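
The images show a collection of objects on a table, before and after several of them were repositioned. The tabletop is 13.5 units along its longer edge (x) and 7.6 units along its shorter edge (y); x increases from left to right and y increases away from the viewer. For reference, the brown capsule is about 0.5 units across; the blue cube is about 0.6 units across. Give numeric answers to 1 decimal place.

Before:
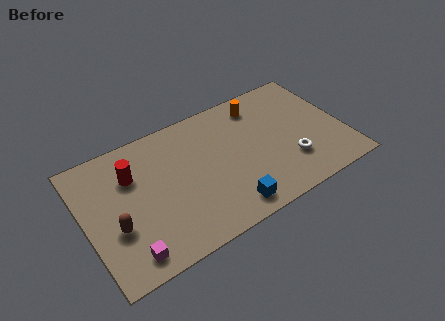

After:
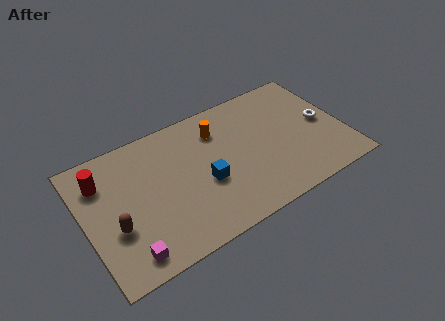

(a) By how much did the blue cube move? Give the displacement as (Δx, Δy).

(-0.9, 2.0)

The blue cube was at about (7.0, 1.1) and moved to about (6.1, 3.1).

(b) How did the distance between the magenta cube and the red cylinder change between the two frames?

+0.4

The distance was about 4.3 in the first image and 4.7 in the second, so they moved 0.4 units further apart.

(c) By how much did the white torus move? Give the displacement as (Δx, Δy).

(2.0, 1.6)

The white torus started near (10.5, 2.2) and ended near (12.5, 3.8).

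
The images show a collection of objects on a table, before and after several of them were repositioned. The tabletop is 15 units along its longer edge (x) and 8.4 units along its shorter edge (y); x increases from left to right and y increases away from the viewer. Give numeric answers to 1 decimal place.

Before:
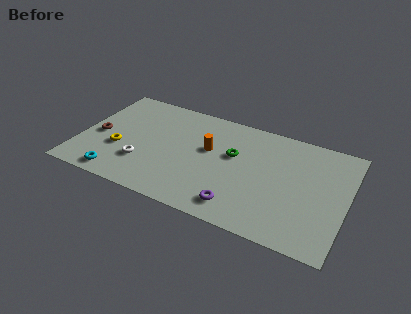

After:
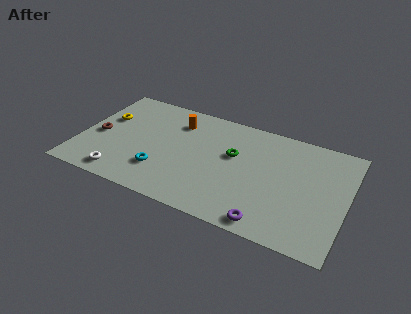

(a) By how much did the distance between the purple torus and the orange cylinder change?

+3.9

The distance was about 4.2 in the first image and 8.1 in the second, so they moved 3.9 units further apart.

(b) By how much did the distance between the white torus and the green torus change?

+1.6

Before: roughly 5.5 units apart; after: 7.1. That's 1.6 units further apart.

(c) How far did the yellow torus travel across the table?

2.5

The yellow torus was near (2.3, 3.1) before and (1.2, 5.3) after, so it travelled √(1.1² + 2.2²) ≈ 2.5 units.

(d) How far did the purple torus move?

1.8

From (9.3, 1.4) to (11.0, 0.9), the purple torus covered √(1.7² + 0.5²) ≈ 1.8 units.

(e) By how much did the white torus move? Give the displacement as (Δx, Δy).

(-1.0, -1.4)

The white torus was at about (3.7, 2.5) and moved to about (2.7, 1.1).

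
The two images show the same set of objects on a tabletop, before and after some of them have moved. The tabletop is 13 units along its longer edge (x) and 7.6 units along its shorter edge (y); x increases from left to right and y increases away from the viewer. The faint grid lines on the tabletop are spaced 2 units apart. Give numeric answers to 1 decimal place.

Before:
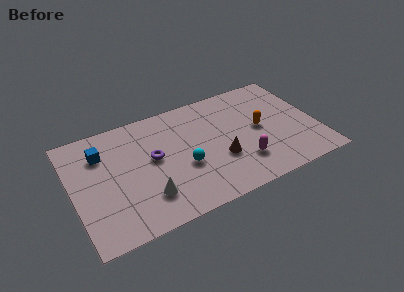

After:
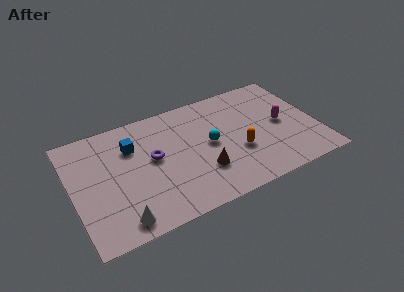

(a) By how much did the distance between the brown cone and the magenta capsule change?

+3.4

Before: roughly 1.3 units apart; after: 4.7. That's 3.4 units further apart.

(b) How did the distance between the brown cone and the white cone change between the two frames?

+0.6

They were about 4.1 units apart before and 4.7 after — 0.6 units further apart.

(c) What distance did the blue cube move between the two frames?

1.6

From (1.7, 5.6) to (3.3, 5.4), the blue cube covered √(1.6² + 0.2²) ≈ 1.6 units.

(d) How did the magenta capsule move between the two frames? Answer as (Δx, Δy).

(2.4, 1.8)

The magenta capsule was at about (8.8, 2.0) and moved to about (11.2, 3.8).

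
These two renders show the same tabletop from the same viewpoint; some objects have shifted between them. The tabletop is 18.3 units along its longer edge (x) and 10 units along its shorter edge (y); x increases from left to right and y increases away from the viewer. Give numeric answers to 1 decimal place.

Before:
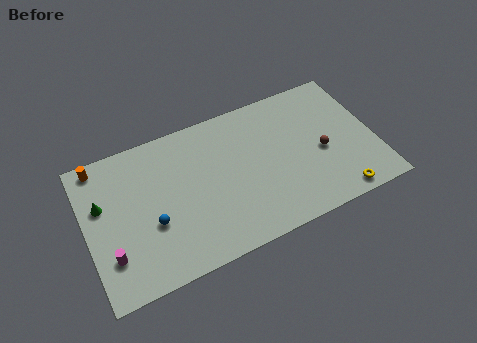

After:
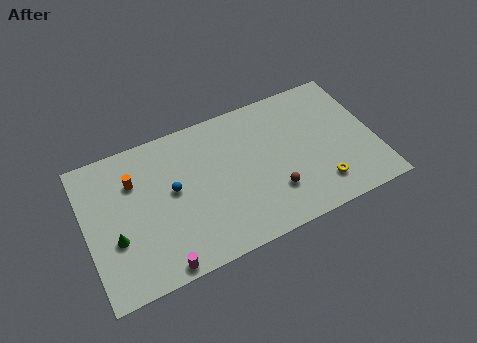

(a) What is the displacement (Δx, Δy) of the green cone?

(0.6, -2.6)

The green cone started near (1.1, 6.3) and ended near (1.7, 3.7).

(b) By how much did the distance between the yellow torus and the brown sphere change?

-0.5

They were about 3.5 units apart before and 3.0 after — 0.5 units closer together.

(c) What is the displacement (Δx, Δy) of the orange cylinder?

(2.0, -1.9)

The orange cylinder started near (1.2, 9.0) and ended near (3.2, 7.1).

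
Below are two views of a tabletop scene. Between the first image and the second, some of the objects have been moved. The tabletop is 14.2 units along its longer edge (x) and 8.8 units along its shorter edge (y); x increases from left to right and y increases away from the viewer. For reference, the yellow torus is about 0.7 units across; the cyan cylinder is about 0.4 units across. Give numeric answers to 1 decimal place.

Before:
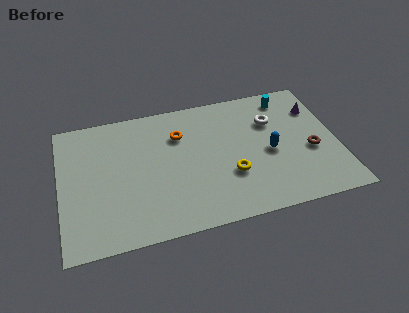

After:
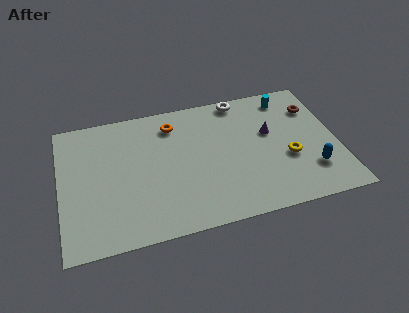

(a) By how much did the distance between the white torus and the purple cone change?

+0.7

Before: roughly 2.3 units apart; after: 3.0. That's 0.7 units further apart.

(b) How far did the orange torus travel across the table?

0.9

The orange torus was near (6.2, 6.3) before and (5.9, 7.1) after, so it travelled √(0.3² + 0.8²) ≈ 0.9 units.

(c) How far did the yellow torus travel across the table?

3.0

From (8.6, 3.0) to (11.6, 3.4), the yellow torus covered √(3.0² + 0.4²) ≈ 3.0 units.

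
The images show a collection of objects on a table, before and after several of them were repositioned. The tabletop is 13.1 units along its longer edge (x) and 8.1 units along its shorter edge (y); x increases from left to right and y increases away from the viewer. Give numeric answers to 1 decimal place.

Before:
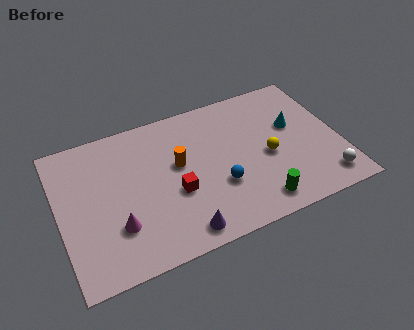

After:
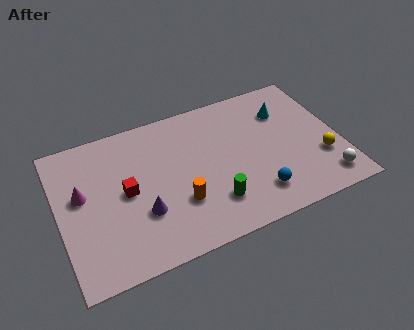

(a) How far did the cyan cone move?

1.0

The cyan cone moved from about (11.1, 4.9) to (10.8, 5.9), a distance of √(0.3² + 1.0²) ≈ 1.0.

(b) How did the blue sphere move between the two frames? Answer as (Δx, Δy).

(1.6, -1.1)

The blue sphere was at about (7.3, 2.8) and moved to about (8.9, 1.7).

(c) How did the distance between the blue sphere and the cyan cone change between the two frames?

+0.3

Before: roughly 4.3 units apart; after: 4.6. That's 0.3 units further apart.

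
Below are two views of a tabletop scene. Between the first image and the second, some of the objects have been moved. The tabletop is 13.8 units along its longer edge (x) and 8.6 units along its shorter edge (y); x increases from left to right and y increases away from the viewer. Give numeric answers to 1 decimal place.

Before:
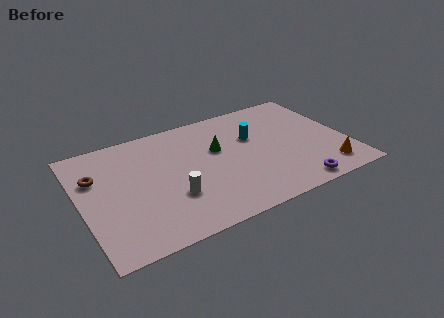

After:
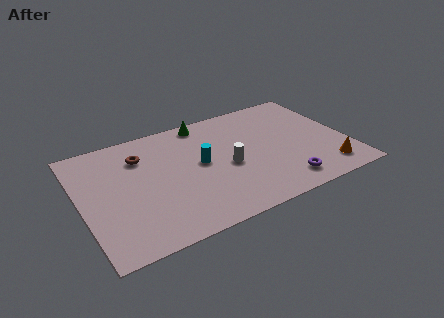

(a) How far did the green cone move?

2.4

The green cone was near (7.2, 5.3) before and (6.8, 7.7) after, so it travelled √(0.4² + 2.4²) ≈ 2.4 units.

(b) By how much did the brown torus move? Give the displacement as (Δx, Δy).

(2.4, 0.6)

From the two frames, the brown torus sits at roughly (0.9, 5.8) before and (3.3, 6.4) after.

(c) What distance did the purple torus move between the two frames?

0.7

The purple torus was near (10.6, 0.9) before and (10.1, 1.4) after, so it travelled √(0.5² + 0.5²) ≈ 0.7 units.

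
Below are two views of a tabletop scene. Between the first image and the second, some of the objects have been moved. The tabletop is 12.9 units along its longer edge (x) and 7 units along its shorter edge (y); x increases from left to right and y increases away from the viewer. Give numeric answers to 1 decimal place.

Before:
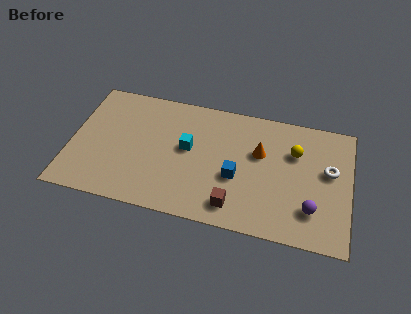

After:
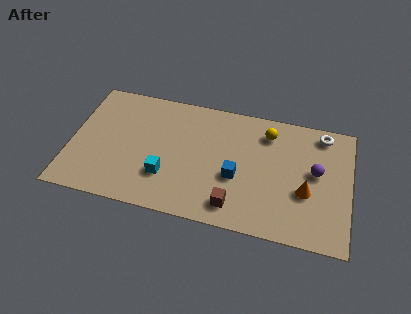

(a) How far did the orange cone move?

2.8

The orange cone was near (8.7, 4.4) before and (10.9, 2.7) after, so it travelled √(2.2² + 1.7²) ≈ 2.8 units.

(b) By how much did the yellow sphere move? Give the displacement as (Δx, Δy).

(-1.3, 0.8)

The yellow sphere started near (10.3, 4.8) and ended near (9.0, 5.6).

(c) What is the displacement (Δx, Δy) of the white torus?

(-0.4, 2.0)

From the two frames, the white torus sits at roughly (11.9, 4.1) before and (11.5, 6.1) after.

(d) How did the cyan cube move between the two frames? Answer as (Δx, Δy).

(-0.9, -1.8)

From the two frames, the cyan cube sits at roughly (5.4, 3.9) before and (4.5, 2.1) after.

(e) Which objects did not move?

the brown cube and the blue cube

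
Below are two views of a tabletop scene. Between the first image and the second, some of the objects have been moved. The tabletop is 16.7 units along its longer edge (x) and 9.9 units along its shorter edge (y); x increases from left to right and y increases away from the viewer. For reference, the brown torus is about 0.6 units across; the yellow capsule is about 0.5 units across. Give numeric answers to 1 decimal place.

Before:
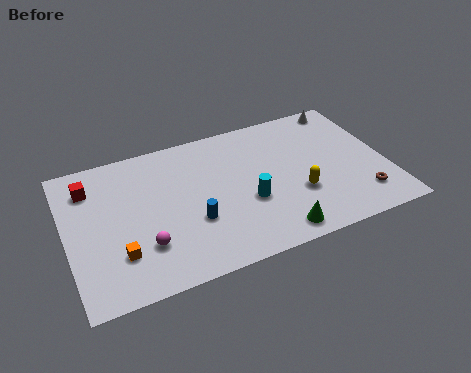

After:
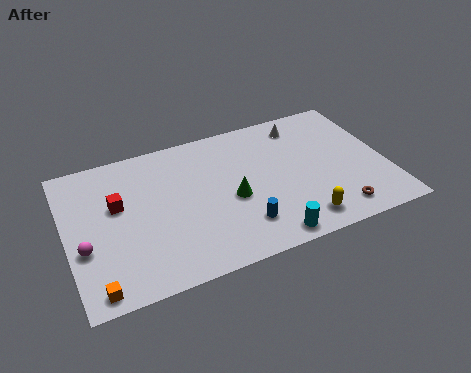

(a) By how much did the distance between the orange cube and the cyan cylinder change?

+1.9

They were about 6.9 units apart before and 8.8 after — 1.9 units further apart.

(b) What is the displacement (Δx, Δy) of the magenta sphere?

(-3.0, 0.9)

The magenta sphere started near (3.8, 2.8) and ended near (0.8, 3.7).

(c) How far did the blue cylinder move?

2.7

The blue cylinder was near (6.4, 3.5) before and (8.8, 2.3) after, so it travelled √(2.4² + 1.2²) ≈ 2.7 units.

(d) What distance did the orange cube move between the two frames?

2.1

From (2.5, 2.7) to (1.2, 1.0), the orange cube covered √(1.3² + 1.7²) ≈ 2.1 units.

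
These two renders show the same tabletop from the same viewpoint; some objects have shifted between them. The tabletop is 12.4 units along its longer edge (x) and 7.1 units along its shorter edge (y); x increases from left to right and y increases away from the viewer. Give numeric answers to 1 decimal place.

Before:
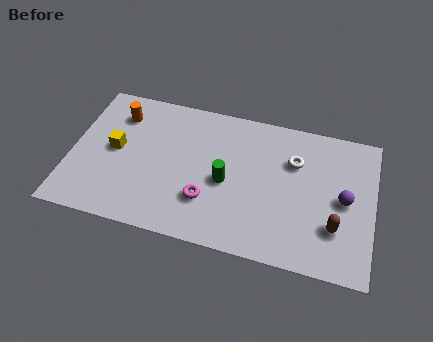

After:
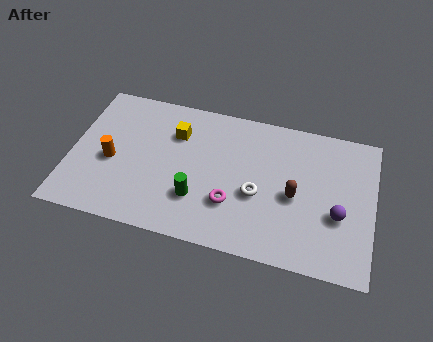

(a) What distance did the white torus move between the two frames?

2.4

The white torus was near (9.1, 4.9) before and (7.7, 2.9) after, so it travelled √(1.4² + 2.0²) ≈ 2.4 units.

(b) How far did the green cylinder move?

1.6

The green cylinder moved from about (6.4, 3.2) to (5.3, 2.1), a distance of √(1.1² + 1.1²) ≈ 1.6.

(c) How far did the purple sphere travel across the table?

0.8

The purple sphere was near (11.2, 3.5) before and (11.0, 2.7) after, so it travelled √(0.2² + 0.8²) ≈ 0.8 units.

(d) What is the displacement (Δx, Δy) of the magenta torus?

(1.0, 0.1)

From the two frames, the magenta torus sits at roughly (5.7, 2.1) before and (6.7, 2.2) after.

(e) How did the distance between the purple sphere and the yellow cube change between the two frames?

-2.2

They were about 9.4 units apart before and 7.2 after — 2.2 units closer together.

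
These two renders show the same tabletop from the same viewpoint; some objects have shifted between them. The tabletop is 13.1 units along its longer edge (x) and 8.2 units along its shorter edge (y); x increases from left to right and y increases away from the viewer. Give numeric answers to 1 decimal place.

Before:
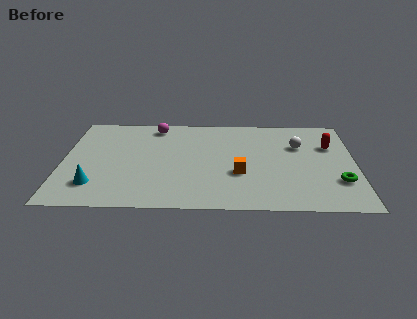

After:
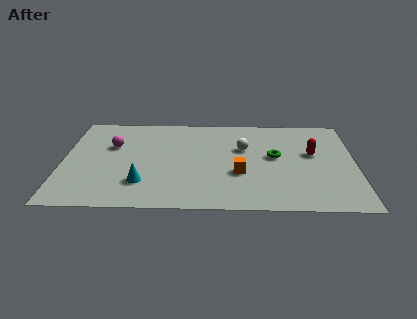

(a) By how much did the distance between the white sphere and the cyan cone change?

-4.3

The distance was about 9.8 in the first image and 5.5 in the second, so they moved 4.3 units closer together.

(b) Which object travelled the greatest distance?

the green torus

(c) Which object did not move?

the orange cube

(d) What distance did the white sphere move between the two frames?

2.5

The white sphere was near (10.6, 5.5) before and (8.1, 5.2) after, so it travelled √(2.5² + 0.3²) ≈ 2.5 units.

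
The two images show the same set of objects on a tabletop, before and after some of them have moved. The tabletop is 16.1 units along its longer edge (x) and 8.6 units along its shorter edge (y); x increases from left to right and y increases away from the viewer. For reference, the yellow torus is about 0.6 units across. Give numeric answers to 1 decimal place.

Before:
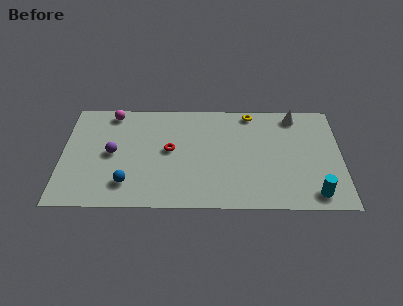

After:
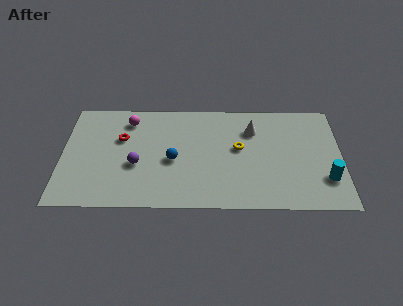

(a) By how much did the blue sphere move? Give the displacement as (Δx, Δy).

(2.6, 1.9)

The blue sphere started near (3.8, 1.9) and ended near (6.4, 3.8).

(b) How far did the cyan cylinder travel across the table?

1.4

The cyan cylinder moved from about (14.5, 1.2) to (15.2, 2.4), a distance of √(0.7² + 1.2²) ≈ 1.4.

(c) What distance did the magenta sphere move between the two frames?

1.2

The magenta sphere was near (2.8, 7.6) before and (3.8, 7.0) after, so it travelled √(1.0² + 0.6²) ≈ 1.2 units.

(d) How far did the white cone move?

2.8

The white cone moved from about (13.5, 7.5) to (11.0, 6.3), a distance of √(2.5² + 1.2²) ≈ 2.8.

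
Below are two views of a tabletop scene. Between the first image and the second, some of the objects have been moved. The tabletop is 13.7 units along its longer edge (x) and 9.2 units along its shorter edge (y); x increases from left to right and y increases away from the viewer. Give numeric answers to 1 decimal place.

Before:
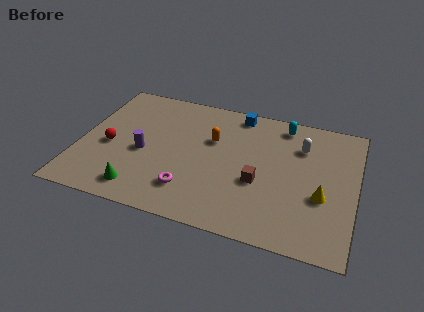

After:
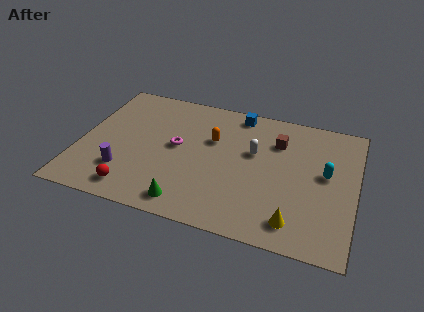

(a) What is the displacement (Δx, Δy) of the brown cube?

(0.7, 3.1)

The brown cube was at about (9.0, 3.6) and moved to about (9.7, 6.7).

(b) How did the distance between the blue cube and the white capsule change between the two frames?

-0.8

Before: roughly 3.6 units apart; after: 2.8. That's 0.8 units closer together.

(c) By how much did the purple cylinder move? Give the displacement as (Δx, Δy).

(-0.8, -1.6)

The purple cylinder was at about (3.2, 4.0) and moved to about (2.4, 2.4).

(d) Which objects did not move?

the orange capsule and the blue cube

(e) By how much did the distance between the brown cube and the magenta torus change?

+1.6

Before: roughly 3.6 units apart; after: 5.2. That's 1.6 units further apart.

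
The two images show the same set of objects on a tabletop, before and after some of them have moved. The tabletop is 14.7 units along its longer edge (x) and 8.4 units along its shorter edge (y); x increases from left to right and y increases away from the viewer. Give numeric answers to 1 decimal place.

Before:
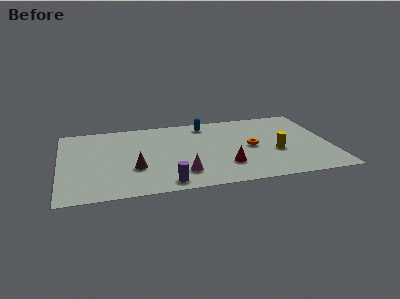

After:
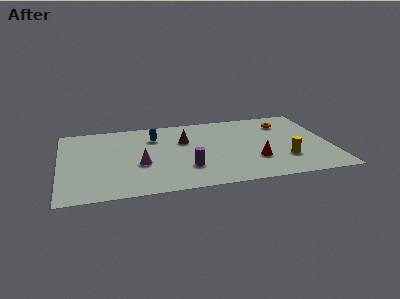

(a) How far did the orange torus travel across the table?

3.1

The orange torus was near (10.4, 4.1) before and (12.4, 6.5) after, so it travelled √(2.0² + 2.4²) ≈ 3.1 units.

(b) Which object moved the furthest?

the brown cone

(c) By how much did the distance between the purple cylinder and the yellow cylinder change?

-1.2

They were about 6.5 units apart before and 5.3 after — 1.2 units closer together.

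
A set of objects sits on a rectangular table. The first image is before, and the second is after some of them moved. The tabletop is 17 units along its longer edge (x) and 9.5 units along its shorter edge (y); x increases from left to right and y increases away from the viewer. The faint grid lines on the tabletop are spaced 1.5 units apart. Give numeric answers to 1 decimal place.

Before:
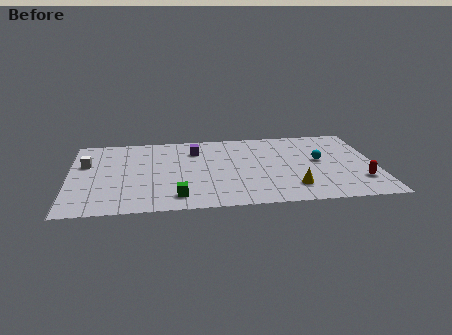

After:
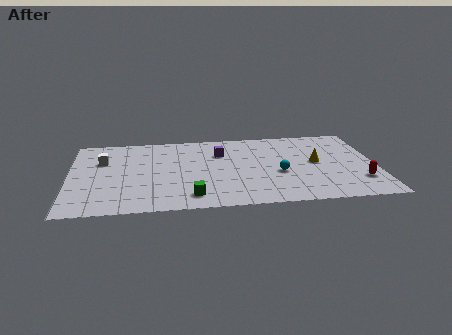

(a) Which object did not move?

the red capsule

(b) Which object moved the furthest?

the yellow cone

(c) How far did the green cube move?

0.8

From (5.9, 1.6) to (6.7, 1.6), the green cube covered √(0.8² + 0.0²) ≈ 0.8 units.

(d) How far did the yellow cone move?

3.2

From (12.3, 2.1) to (13.7, 5.0), the yellow cone covered √(1.4² + 2.9²) ≈ 3.2 units.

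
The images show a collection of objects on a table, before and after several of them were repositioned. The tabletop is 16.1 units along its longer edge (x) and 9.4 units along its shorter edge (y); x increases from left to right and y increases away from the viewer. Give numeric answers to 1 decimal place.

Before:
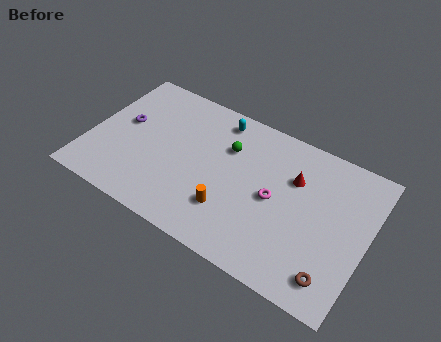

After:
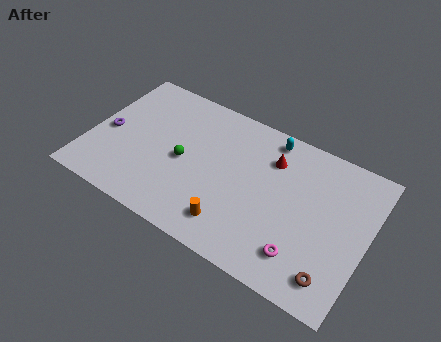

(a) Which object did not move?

the brown torus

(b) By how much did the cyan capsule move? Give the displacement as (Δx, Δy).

(3.0, 0.2)

From the two frames, the cyan capsule sits at roughly (7.0, 8.1) before and (10.0, 8.3) after.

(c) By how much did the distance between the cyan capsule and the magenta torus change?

+1.7

Before: roughly 5.2 units apart; after: 6.9. That's 1.7 units further apart.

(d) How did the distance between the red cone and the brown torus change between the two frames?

+1.3

They were about 5.6 units apart before and 6.9 after — 1.3 units further apart.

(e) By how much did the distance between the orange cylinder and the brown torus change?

-0.4

The distance was about 6.2 in the first image and 5.8 in the second, so they moved 0.4 units closer together.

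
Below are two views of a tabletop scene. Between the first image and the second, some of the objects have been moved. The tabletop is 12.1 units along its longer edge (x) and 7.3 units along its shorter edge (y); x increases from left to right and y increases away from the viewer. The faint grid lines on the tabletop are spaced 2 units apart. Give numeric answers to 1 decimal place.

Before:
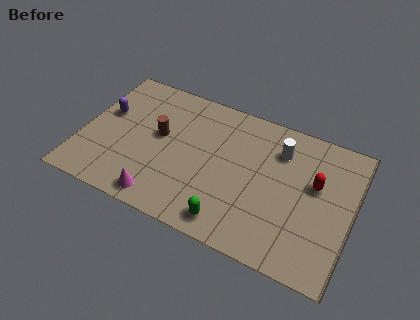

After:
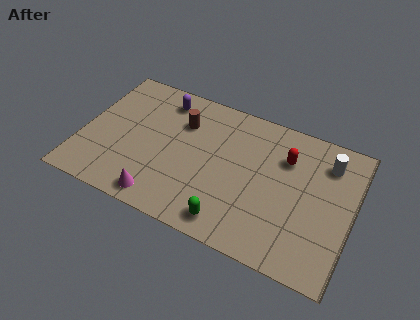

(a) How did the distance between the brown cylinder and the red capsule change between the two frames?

-2.3

They were about 7.0 units apart before and 4.7 after — 2.3 units closer together.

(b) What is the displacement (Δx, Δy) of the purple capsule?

(2.4, 1.7)

The purple capsule started near (0.9, 4.4) and ended near (3.3, 6.1).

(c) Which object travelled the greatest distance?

the purple capsule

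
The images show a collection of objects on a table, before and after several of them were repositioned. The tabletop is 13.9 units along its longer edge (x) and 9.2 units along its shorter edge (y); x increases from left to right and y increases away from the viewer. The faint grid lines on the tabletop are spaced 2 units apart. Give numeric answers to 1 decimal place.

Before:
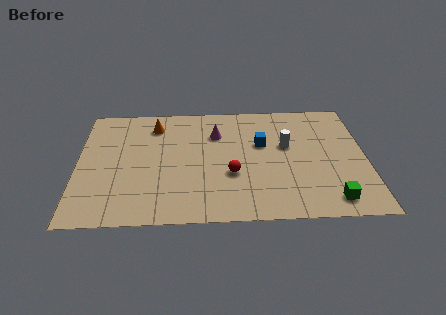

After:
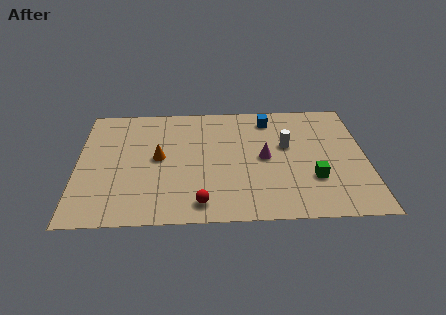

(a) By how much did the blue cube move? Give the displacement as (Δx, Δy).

(0.4, 2.0)

The blue cube started near (8.9, 5.7) and ended near (9.3, 7.7).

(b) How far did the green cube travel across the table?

1.8

From (12.1, 1.3) to (11.3, 2.9), the green cube covered √(0.8² + 1.6²) ≈ 1.8 units.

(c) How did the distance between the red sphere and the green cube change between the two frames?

+0.5

Before: roughly 5.1 units apart; after: 5.6. That's 0.5 units further apart.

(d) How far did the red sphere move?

2.6

From (7.4, 3.4) to (5.9, 1.3), the red sphere covered √(1.5² + 2.1²) ≈ 2.6 units.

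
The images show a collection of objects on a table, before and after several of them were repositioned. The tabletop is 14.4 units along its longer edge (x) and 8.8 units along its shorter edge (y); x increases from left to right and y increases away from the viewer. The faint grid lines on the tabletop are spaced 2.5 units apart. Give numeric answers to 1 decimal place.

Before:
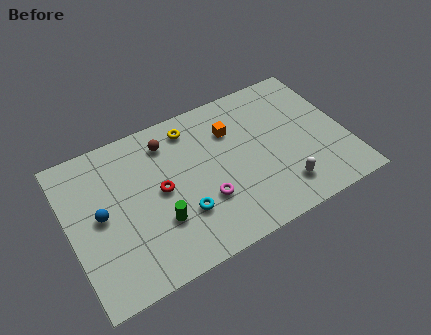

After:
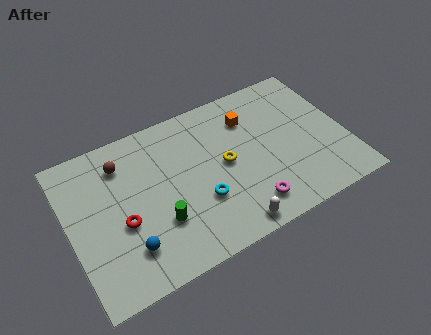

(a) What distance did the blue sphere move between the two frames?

2.6

From (1.6, 4.5) to (2.7, 2.1), the blue sphere covered √(1.1² + 2.4²) ≈ 2.6 units.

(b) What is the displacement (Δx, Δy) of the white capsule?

(-2.9, -0.9)

The white capsule started near (10.7, 1.8) and ended near (7.8, 0.9).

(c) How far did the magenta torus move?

2.5

The magenta torus moved from about (6.8, 2.9) to (8.9, 1.6), a distance of √(2.1² + 1.3²) ≈ 2.5.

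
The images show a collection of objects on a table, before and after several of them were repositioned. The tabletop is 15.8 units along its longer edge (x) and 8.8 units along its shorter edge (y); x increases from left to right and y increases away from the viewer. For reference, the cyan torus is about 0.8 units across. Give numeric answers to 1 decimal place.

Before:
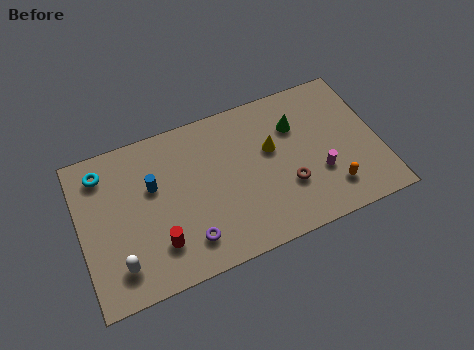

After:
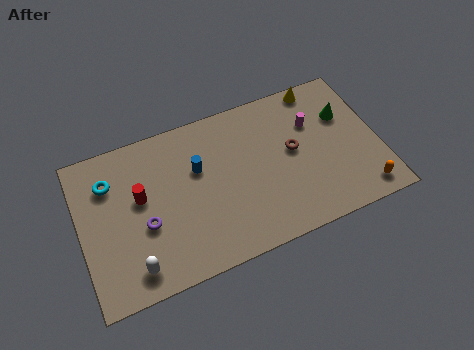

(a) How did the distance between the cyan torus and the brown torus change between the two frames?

-0.6

They were about 10.3 units apart before and 9.7 after — 0.6 units closer together.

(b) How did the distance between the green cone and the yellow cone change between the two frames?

+0.7

They were about 1.7 units apart before and 2.4 after — 0.7 units further apart.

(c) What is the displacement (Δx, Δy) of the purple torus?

(-2.1, 1.7)

From the two frames, the purple torus sits at roughly (5.4, 1.8) before and (3.3, 3.5) after.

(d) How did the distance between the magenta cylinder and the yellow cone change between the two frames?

-1.2

They were about 3.3 units apart before and 2.1 after — 1.2 units closer together.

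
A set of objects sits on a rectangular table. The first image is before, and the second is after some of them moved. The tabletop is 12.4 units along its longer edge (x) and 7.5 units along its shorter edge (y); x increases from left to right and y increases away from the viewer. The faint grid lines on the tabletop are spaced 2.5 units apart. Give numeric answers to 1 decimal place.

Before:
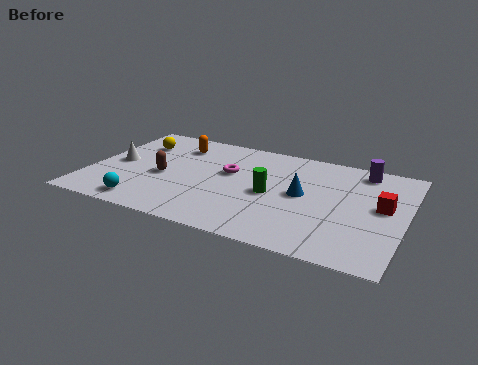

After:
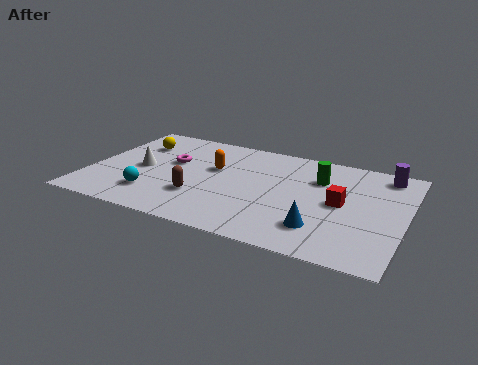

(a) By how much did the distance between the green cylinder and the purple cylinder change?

-1.7

They were about 4.5 units apart before and 2.8 after — 1.7 units closer together.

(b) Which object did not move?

the yellow sphere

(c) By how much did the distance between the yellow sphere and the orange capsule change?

+1.8

The distance was about 1.6 in the first image and 3.4 in the second, so they moved 1.8 units further apart.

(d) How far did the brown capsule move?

1.9

The brown capsule was near (2.9, 3.3) before and (4.5, 2.3) after, so it travelled √(1.6² + 1.0²) ≈ 1.9 units.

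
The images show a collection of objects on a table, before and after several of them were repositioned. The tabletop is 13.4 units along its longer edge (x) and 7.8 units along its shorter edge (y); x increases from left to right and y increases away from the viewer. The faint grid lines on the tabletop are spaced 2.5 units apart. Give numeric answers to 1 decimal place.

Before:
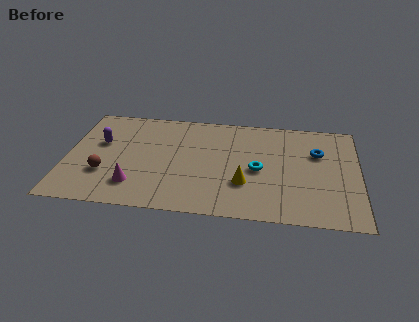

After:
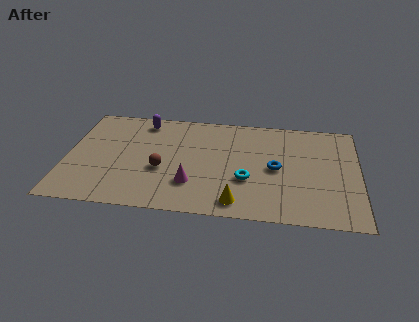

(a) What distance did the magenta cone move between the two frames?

2.6

The magenta cone moved from about (3.2, 1.8) to (5.8, 2.2), a distance of √(2.6² + 0.4²) ≈ 2.6.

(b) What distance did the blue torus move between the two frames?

2.4

The blue torus was near (11.5, 5.2) before and (9.6, 3.8) after, so it travelled √(1.9² + 1.4²) ≈ 2.4 units.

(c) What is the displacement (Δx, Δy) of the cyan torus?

(-0.5, -0.8)

The cyan torus started near (8.8, 3.6) and ended near (8.3, 2.8).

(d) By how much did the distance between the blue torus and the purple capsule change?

-3.2

Before: roughly 10.0 units apart; after: 6.8. That's 3.2 units closer together.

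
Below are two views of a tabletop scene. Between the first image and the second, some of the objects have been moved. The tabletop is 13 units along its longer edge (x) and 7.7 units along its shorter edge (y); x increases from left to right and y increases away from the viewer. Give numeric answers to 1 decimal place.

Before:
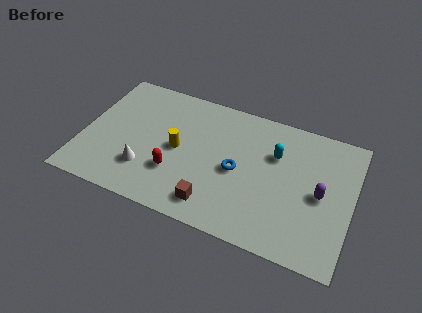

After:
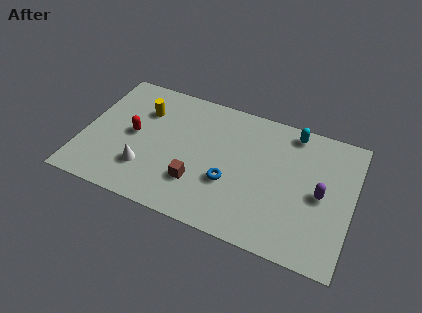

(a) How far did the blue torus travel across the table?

0.9

From (7.5, 3.6) to (7.2, 2.8), the blue torus covered √(0.3² + 0.8²) ≈ 0.9 units.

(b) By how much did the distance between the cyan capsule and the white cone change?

+1.4

They were about 6.8 units apart before and 8.2 after — 1.4 units further apart.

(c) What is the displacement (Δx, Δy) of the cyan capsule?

(0.7, 1.6)

From the two frames, the cyan capsule sits at roughly (9.2, 5.2) before and (9.9, 6.8) after.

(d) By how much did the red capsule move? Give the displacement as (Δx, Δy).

(-2.2, 1.5)

From the two frames, the red capsule sits at roughly (4.6, 2.4) before and (2.4, 3.9) after.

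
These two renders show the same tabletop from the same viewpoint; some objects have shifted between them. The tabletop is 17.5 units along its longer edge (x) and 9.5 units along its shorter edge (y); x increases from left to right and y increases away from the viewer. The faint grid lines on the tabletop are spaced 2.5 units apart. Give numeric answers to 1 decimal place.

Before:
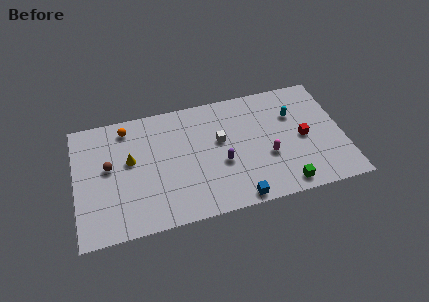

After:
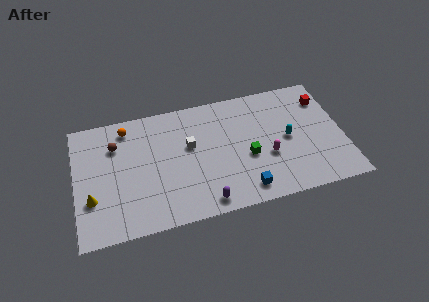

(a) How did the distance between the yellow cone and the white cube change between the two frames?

+1.1

They were about 5.9 units apart before and 7.0 after — 1.1 units further apart.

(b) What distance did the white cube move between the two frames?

2.0

From (9.5, 5.6) to (7.5, 5.7), the white cube covered √(2.0² + 0.1²) ≈ 2.0 units.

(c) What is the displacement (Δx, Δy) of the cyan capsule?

(-0.5, -1.8)

From the two frames, the cyan capsule sits at roughly (14.4, 6.5) before and (13.9, 4.7) after.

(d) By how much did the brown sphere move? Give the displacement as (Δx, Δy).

(0.5, 1.6)

The brown sphere started near (2.2, 5.3) and ended near (2.7, 6.9).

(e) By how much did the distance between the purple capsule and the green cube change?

-0.6

They were about 4.7 units apart before and 4.1 after — 0.6 units closer together.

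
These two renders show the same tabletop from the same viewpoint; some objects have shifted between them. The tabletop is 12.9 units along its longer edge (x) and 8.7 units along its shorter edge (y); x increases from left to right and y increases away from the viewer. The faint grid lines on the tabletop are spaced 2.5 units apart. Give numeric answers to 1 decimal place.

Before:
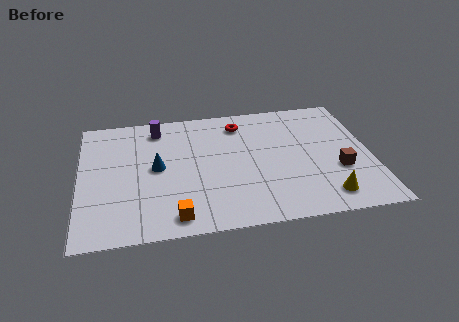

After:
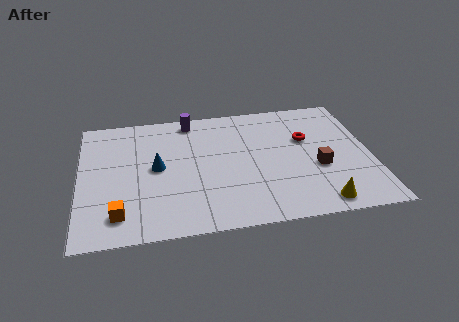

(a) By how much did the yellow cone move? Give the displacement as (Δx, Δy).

(-0.3, -0.4)

The yellow cone started near (10.7, 1.4) and ended near (10.4, 1.0).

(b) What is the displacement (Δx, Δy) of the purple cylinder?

(1.5, 0.4)

From the two frames, the purple cylinder sits at roughly (3.5, 7.3) before and (5.0, 7.7) after.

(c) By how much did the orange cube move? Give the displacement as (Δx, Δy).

(-2.4, 0.5)

The orange cube was at about (4.1, 1.1) and moved to about (1.7, 1.6).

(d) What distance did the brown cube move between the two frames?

0.9

The brown cube was near (11.4, 3.1) before and (10.5, 3.4) after, so it travelled √(0.9² + 0.3²) ≈ 0.9 units.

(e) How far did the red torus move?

3.3

The red torus was near (7.2, 7.1) before and (10.1, 5.5) after, so it travelled √(2.9² + 1.6²) ≈ 3.3 units.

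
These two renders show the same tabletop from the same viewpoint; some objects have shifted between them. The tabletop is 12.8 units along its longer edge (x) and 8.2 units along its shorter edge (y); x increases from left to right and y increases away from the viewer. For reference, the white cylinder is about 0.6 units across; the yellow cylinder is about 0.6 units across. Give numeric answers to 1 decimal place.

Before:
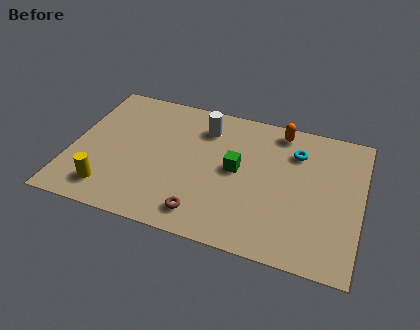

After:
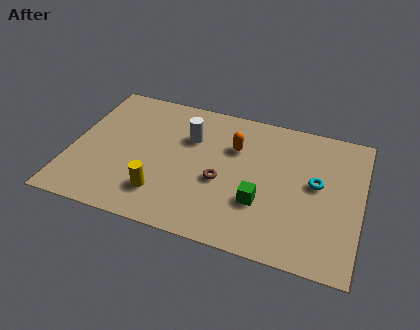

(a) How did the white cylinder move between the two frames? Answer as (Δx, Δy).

(-0.6, -0.8)

The white cylinder was at about (5.7, 6.4) and moved to about (5.1, 5.6).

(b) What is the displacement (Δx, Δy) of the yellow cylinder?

(2.3, 0.4)

From the two frames, the yellow cylinder sits at roughly (1.9, 1.5) before and (4.2, 1.9) after.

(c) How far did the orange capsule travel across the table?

2.5

The orange capsule moved from about (9.0, 7.2) to (7.1, 5.6), a distance of √(1.9² + 1.6²) ≈ 2.5.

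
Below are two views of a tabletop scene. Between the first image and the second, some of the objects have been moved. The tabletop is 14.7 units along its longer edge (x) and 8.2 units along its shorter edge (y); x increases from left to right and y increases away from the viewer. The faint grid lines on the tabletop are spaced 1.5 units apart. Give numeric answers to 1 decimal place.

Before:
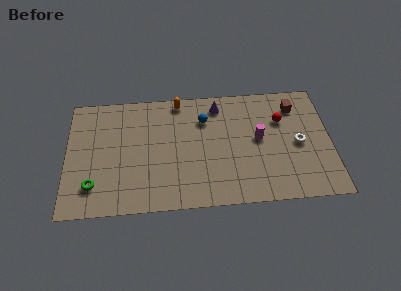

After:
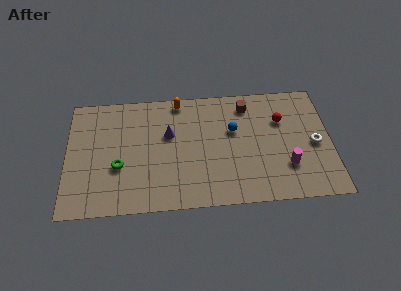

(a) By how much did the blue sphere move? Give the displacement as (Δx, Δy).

(1.6, -0.9)

The blue sphere was at about (7.7, 6.0) and moved to about (9.3, 5.1).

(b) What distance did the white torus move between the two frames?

0.9

The white torus was near (12.9, 3.9) before and (13.8, 3.8) after, so it travelled √(0.9² + 0.1²) ≈ 0.9 units.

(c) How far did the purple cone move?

3.3

The purple cone was near (8.5, 6.9) before and (5.7, 5.1) after, so it travelled √(2.8² + 1.8²) ≈ 3.3 units.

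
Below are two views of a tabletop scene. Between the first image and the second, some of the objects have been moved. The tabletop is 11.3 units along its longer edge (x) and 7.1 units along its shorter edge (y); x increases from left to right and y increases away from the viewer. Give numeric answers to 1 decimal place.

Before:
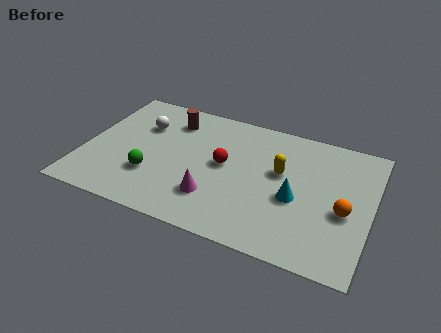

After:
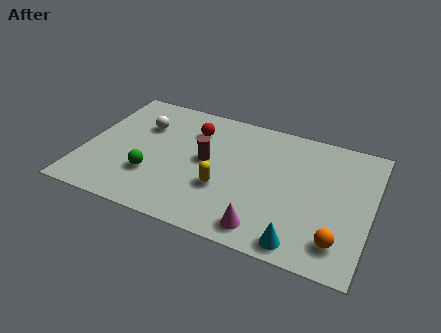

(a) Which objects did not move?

the green sphere and the white sphere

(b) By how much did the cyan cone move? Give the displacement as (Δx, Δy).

(0.4, -2.2)

The cyan cone started near (8.4, 3.0) and ended near (8.8, 0.8).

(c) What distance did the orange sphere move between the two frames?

1.6

From (10.3, 3.0) to (10.2, 1.4), the orange sphere covered √(0.1² + 1.6²) ≈ 1.6 units.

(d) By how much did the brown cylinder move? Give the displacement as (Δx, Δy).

(1.6, -1.8)

From the two frames, the brown cylinder sits at roughly (3.2, 5.6) before and (4.8, 3.8) after.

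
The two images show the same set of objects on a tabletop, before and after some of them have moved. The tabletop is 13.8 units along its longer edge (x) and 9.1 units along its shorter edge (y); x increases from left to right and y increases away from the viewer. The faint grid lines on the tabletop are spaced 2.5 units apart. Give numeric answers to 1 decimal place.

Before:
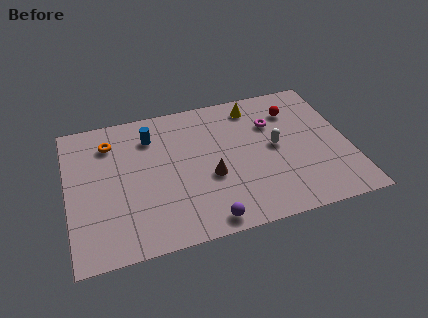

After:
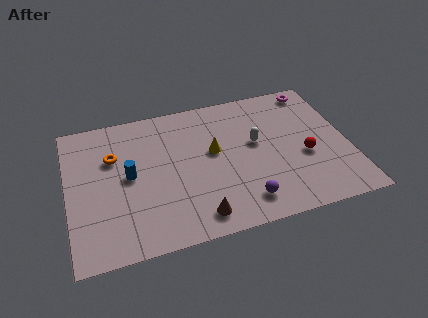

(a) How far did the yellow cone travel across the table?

3.3

The yellow cone was near (9.4, 7.7) before and (7.2, 5.2) after, so it travelled √(2.2² + 2.5²) ≈ 3.3 units.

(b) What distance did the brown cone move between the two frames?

2.4

From (6.9, 3.6) to (6.1, 1.3), the brown cone covered √(0.8² + 2.3²) ≈ 2.4 units.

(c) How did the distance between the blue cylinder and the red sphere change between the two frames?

+1.6

Before: roughly 7.1 units apart; after: 8.7. That's 1.6 units further apart.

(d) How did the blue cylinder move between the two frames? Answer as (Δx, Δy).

(-1.2, -2.3)

The blue cylinder started near (4.2, 7.0) and ended near (3.0, 4.7).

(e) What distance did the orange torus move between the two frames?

1.0

The orange torus moved from about (2.2, 7.1) to (2.3, 6.1), a distance of √(0.1² + 1.0²) ≈ 1.0.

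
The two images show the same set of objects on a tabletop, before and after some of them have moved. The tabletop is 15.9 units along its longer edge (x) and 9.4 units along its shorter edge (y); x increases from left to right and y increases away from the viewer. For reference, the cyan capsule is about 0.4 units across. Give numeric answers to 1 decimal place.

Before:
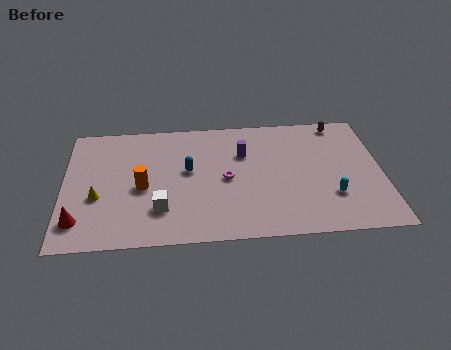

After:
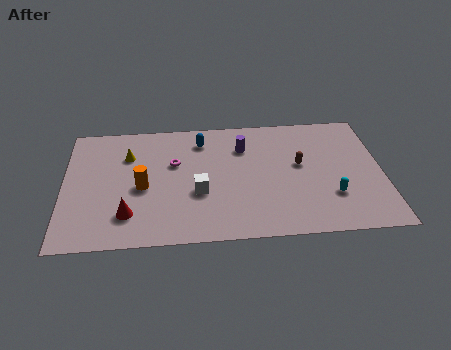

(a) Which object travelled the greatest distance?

the brown capsule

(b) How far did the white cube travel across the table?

2.2

The white cube was near (4.8, 2.5) before and (6.7, 3.6) after, so it travelled √(1.9² + 1.1²) ≈ 2.2 units.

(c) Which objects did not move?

the cyan capsule and the orange cylinder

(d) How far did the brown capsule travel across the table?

3.7

From (13.9, 8.4) to (11.8, 5.3), the brown capsule covered √(2.1² + 3.1²) ≈ 3.7 units.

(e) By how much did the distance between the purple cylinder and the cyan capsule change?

+0.3

The distance was about 5.6 in the first image and 5.9 in the second, so they moved 0.3 units further apart.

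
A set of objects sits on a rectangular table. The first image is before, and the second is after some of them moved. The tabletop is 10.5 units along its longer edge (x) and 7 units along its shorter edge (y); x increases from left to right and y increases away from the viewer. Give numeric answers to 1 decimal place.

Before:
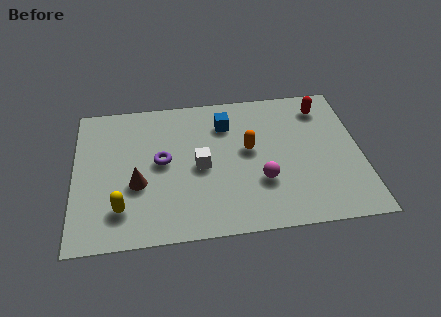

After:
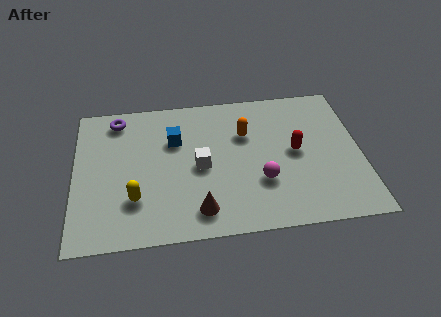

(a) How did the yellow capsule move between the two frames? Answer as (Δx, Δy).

(0.5, 0.4)

The yellow capsule was at about (1.7, 1.6) and moved to about (2.2, 2.0).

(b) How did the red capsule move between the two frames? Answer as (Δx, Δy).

(-1.1, -2.1)

From the two frames, the red capsule sits at roughly (9.2, 5.7) before and (8.1, 3.6) after.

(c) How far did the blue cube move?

2.0

From (5.6, 5.3) to (3.7, 4.7), the blue cube covered √(1.9² + 0.6²) ≈ 2.0 units.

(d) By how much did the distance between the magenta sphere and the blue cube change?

+0.7

The distance was about 3.2 in the first image and 3.9 in the second, so they moved 0.7 units further apart.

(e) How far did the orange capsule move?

0.8

The orange capsule was near (6.4, 3.9) before and (6.3, 4.7) after, so it travelled √(0.1² + 0.8²) ≈ 0.8 units.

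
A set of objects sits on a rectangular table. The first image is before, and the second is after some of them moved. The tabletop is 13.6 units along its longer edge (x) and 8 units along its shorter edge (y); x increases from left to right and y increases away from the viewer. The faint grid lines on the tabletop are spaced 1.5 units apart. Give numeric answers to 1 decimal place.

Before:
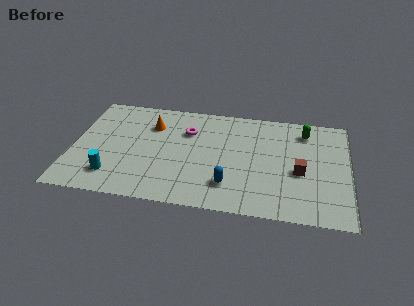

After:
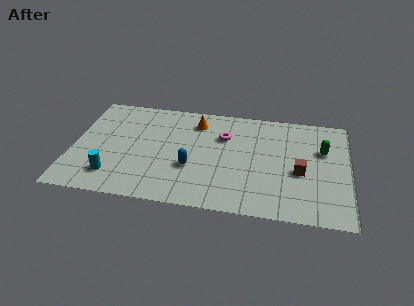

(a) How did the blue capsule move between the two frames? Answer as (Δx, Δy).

(-1.9, 1.0)

The blue capsule started near (7.8, 1.9) and ended near (5.9, 2.9).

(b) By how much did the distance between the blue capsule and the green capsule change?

+1.0

They were about 5.8 units apart before and 6.8 after — 1.0 units further apart.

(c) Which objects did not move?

the cyan cylinder and the brown cube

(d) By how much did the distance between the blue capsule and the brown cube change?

+1.6

The distance was about 3.7 in the first image and 5.3 in the second, so they moved 1.6 units further apart.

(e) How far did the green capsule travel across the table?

1.6

The green capsule moved from about (11.4, 6.5) to (12.3, 5.2), a distance of √(0.9² + 1.3²) ≈ 1.6.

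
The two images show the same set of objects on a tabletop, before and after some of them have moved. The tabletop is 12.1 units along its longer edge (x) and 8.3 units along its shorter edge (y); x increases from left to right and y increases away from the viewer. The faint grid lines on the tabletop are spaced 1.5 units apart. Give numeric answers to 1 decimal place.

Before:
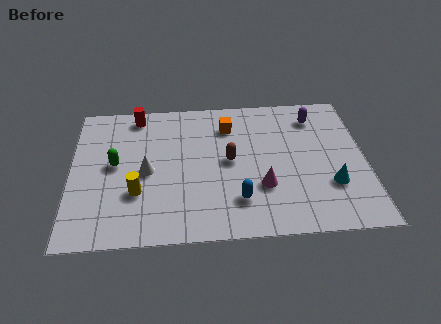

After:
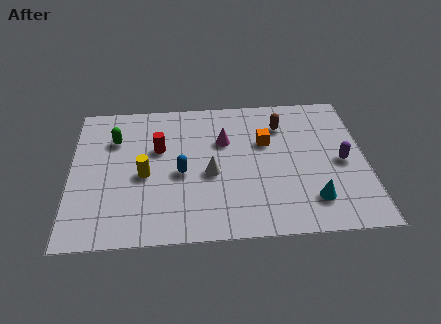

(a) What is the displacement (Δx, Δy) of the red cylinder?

(0.9, -2.1)

From the two frames, the red cylinder sits at roughly (2.7, 7.3) before and (3.6, 5.2) after.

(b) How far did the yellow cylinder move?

1.0

The yellow cylinder was near (2.7, 2.7) before and (3.0, 3.7) after, so it travelled √(0.3² + 1.0²) ≈ 1.0 units.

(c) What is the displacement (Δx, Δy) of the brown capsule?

(2.2, 2.0)

The brown capsule started near (6.5, 4.3) and ended near (8.7, 6.3).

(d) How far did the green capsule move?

1.5

The green capsule was near (1.8, 4.4) before and (1.8, 5.9) after, so it travelled √(0.0² + 1.5²) ≈ 1.5 units.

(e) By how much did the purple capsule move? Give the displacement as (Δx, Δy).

(1.0, -2.8)

From the two frames, the purple capsule sits at roughly (10.1, 6.7) before and (11.1, 3.9) after.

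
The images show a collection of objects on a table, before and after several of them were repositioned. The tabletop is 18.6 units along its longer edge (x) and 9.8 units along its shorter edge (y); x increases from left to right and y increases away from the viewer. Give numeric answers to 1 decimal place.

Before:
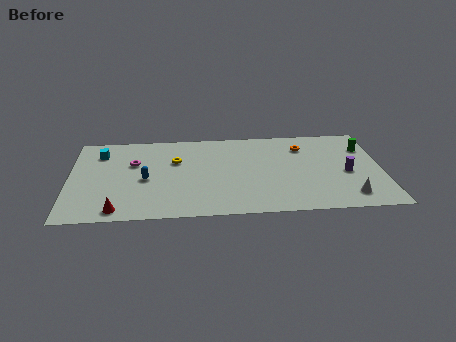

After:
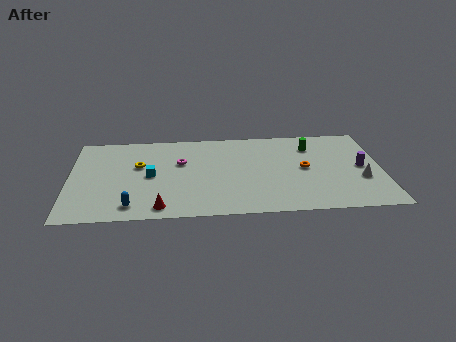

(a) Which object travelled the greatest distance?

the cyan cube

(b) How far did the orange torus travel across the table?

2.5

The orange torus moved from about (14.0, 7.5) to (14.0, 5.0), a distance of √(0.0² + 2.5²) ≈ 2.5.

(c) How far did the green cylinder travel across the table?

3.2

From (17.7, 7.1) to (14.5, 7.5), the green cylinder covered √(3.2² + 0.4²) ≈ 3.2 units.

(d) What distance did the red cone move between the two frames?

2.5

From (2.9, 1.1) to (5.4, 1.2), the red cone covered √(2.5² + 0.1²) ≈ 2.5 units.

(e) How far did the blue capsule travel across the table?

3.0

The blue capsule was near (4.5, 4.4) before and (3.7, 1.5) after, so it travelled √(0.8² + 2.9²) ≈ 3.0 units.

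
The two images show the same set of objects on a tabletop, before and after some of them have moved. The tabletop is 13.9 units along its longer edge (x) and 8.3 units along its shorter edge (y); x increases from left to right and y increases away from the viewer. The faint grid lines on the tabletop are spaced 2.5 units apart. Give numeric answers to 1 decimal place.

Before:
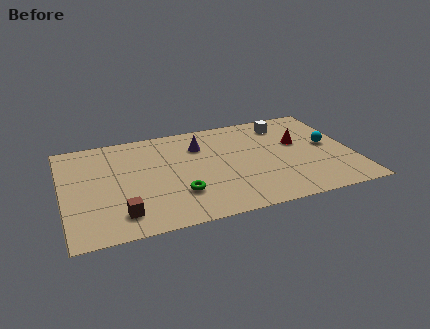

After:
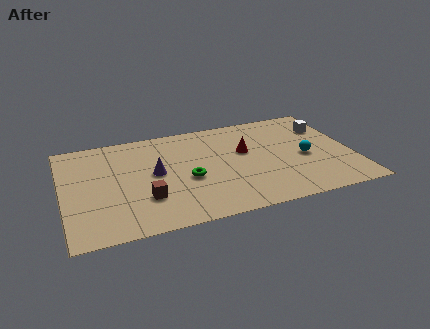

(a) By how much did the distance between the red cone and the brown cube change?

-3.8

They were about 9.4 units apart before and 5.6 after — 3.8 units closer together.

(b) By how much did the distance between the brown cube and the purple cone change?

-4.1

They were about 6.1 units apart before and 2.0 after — 4.1 units closer together.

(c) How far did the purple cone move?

2.9

The purple cone moved from about (6.7, 6.1) to (4.4, 4.4), a distance of √(2.3² + 1.7²) ≈ 2.9.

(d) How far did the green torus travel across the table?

1.2

From (5.4, 2.4) to (5.9, 3.5), the green torus covered √(0.5² + 1.1²) ≈ 1.2 units.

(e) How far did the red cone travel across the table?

2.6

The red cone moved from about (11.4, 5.0) to (8.8, 5.0), a distance of √(2.6² + 0.0²) ≈ 2.6.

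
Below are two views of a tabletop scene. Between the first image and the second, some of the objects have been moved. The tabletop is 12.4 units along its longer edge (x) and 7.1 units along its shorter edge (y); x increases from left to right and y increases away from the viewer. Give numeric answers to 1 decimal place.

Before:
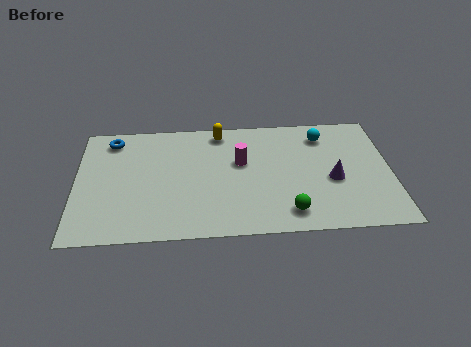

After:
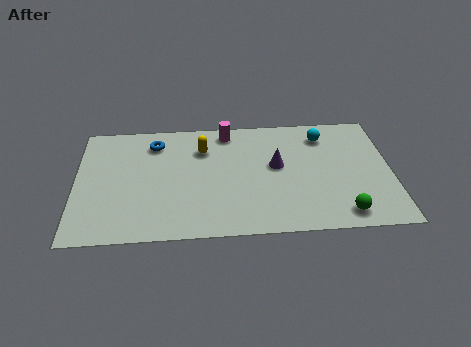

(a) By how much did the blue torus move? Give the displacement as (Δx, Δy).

(1.7, -0.3)

From the two frames, the blue torus sits at roughly (1.4, 6.0) before and (3.1, 5.7) after.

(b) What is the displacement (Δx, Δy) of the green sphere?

(2.1, -0.2)

The green sphere started near (8.3, 1.2) and ended near (10.4, 1.0).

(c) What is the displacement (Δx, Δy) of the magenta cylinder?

(-0.5, 1.9)

From the two frames, the magenta cylinder sits at roughly (6.5, 4.3) before and (6.0, 6.2) after.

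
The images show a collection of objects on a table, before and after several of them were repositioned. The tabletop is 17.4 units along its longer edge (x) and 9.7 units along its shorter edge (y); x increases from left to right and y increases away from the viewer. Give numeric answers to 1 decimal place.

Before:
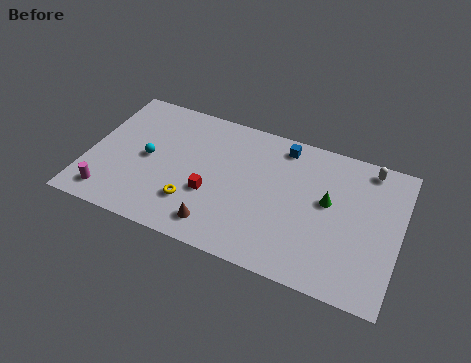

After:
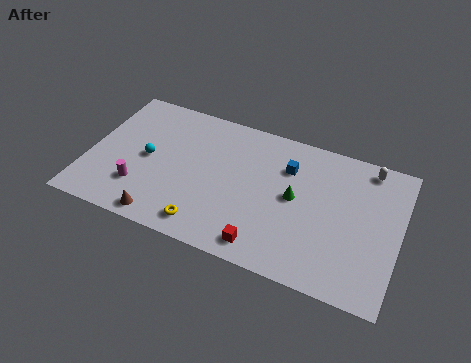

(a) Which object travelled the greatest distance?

the red cube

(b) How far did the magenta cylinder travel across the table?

1.9

From (1.5, 1.5) to (3.1, 2.6), the magenta cylinder covered √(1.6² + 1.1²) ≈ 1.9 units.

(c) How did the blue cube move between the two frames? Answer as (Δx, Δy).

(0.4, -1.4)

The blue cube was at about (10.6, 8.4) and moved to about (11.0, 7.0).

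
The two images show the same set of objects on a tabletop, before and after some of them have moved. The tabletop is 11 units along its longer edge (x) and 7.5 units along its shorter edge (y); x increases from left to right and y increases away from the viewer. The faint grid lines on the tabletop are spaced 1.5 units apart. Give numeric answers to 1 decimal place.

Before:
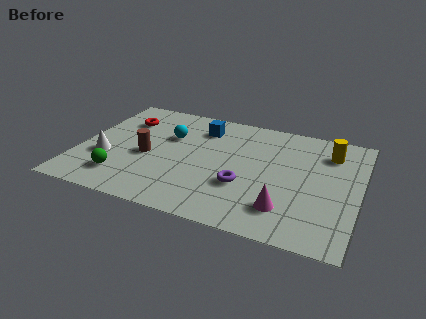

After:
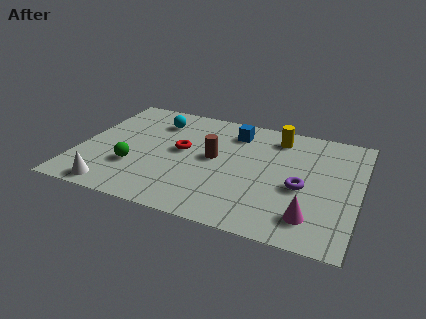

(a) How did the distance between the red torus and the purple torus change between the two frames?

-1.0

Before: roughly 5.9 units apart; after: 4.9. That's 1.0 units closer together.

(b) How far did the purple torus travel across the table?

2.3

The purple torus moved from about (6.6, 2.6) to (8.8, 3.2), a distance of √(2.2² + 0.6²) ≈ 2.3.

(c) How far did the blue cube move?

1.3

The blue cube was near (4.6, 5.9) before and (5.9, 6.0) after, so it travelled √(1.3² + 0.1²) ≈ 1.3 units.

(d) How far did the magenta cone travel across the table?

1.0

From (8.3, 1.7) to (9.3, 1.5), the magenta cone covered √(1.0² + 0.2²) ≈ 1.0 units.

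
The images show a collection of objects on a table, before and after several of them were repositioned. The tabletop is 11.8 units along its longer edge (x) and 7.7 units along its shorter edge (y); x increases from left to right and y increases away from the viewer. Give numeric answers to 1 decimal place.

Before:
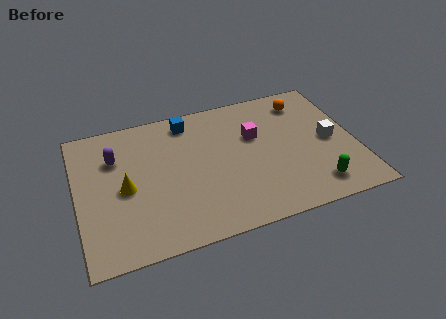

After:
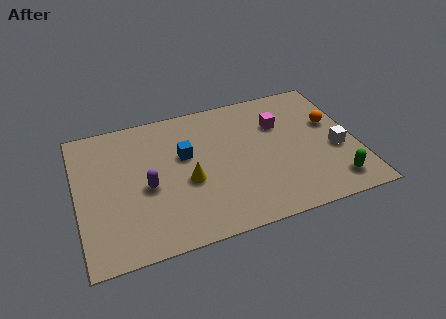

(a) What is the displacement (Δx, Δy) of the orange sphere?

(1.0, -1.6)

From the two frames, the orange sphere sits at roughly (9.9, 6.3) before and (10.9, 4.7) after.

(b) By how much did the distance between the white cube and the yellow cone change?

-2.4

The distance was about 8.7 in the first image and 6.3 in the second, so they moved 2.4 units closer together.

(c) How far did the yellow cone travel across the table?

2.6

The yellow cone was near (2.0, 3.6) before and (4.6, 3.2) after, so it travelled √(2.6² + 0.4²) ≈ 2.6 units.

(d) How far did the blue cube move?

1.9

The blue cube moved from about (4.9, 6.6) to (4.6, 4.7), a distance of √(0.3² + 1.9²) ≈ 1.9.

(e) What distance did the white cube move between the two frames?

0.6

The white cube was near (10.7, 3.7) before and (10.9, 3.1) after, so it travelled √(0.2² + 0.6²) ≈ 0.6 units.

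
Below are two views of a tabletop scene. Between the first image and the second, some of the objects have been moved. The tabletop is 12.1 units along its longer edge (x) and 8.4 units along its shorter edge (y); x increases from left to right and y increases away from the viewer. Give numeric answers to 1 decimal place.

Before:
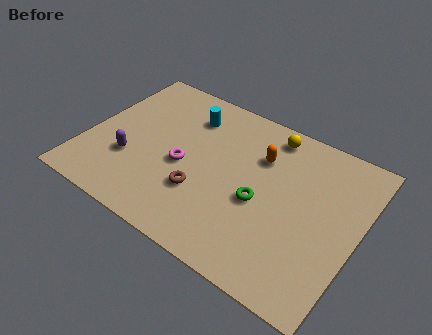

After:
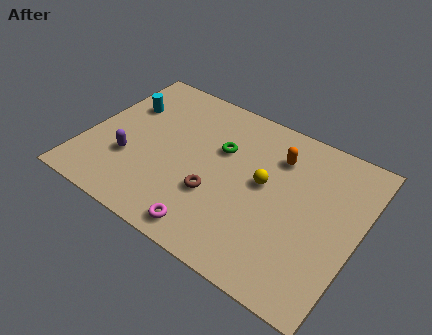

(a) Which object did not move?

the purple capsule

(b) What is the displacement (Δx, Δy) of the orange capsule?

(0.7, 0.4)

The orange capsule was at about (7.5, 5.9) and moved to about (8.2, 6.3).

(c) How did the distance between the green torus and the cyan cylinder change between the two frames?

-0.3

Before: roughly 4.8 units apart; after: 4.5. That's 0.3 units closer together.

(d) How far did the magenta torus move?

3.2

The magenta torus moved from about (4.4, 3.7) to (6.1, 1.0), a distance of √(1.7² + 2.7²) ≈ 3.2.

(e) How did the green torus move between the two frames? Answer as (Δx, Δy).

(-2.1, 1.8)

From the two frames, the green torus sits at roughly (7.9, 3.6) before and (5.8, 5.4) after.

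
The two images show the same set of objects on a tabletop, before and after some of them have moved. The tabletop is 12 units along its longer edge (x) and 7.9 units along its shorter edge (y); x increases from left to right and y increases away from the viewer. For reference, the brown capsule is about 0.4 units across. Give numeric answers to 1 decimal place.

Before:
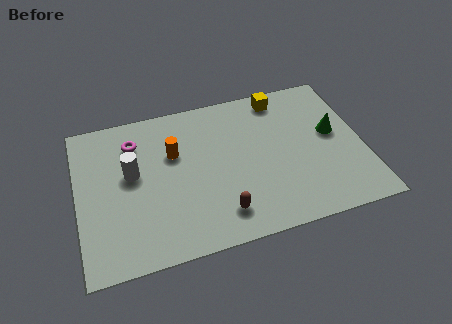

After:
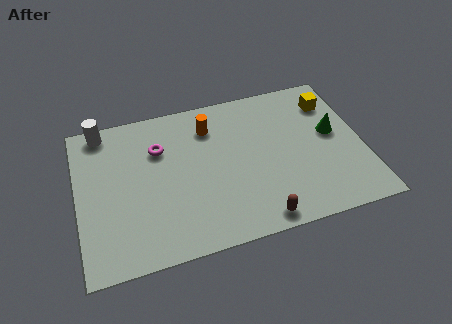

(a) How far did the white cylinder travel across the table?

2.8

The white cylinder was near (2.3, 4.5) before and (1.2, 7.1) after, so it travelled √(1.1² + 2.6²) ≈ 2.8 units.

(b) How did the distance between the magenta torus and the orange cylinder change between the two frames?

+0.4

The distance was about 1.9 in the first image and 2.3 in the second, so they moved 0.4 units further apart.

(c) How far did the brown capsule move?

1.7

The brown capsule was near (5.8, 1.5) before and (7.3, 0.8) after, so it travelled √(1.5² + 0.7²) ≈ 1.7 units.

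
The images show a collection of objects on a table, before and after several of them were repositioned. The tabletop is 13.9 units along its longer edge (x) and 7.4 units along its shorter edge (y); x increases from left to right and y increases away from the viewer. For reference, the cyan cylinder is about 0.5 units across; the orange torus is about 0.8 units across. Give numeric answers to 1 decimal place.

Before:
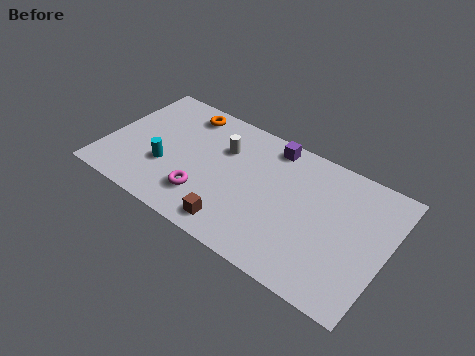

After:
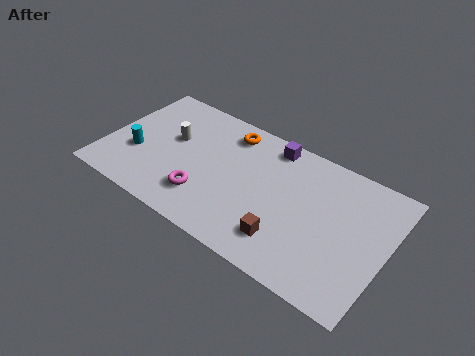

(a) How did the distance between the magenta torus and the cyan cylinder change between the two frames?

+1.5

The distance was about 2.2 in the first image and 3.7 in the second, so they moved 1.5 units further apart.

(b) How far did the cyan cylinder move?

1.5

From (3.1, 2.6) to (1.6, 2.7), the cyan cylinder covered √(1.5² + 0.1²) ≈ 1.5 units.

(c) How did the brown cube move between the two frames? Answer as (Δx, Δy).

(2.4, 0.6)

From the two frames, the brown cube sits at roughly (6.9, 1.1) before and (9.3, 1.7) after.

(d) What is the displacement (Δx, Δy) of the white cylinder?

(-2.5, -0.7)

From the two frames, the white cylinder sits at roughly (5.6, 5.1) before and (3.1, 4.4) after.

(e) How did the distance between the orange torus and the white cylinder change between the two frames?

+0.7

They were about 2.5 units apart before and 3.2 after — 0.7 units further apart.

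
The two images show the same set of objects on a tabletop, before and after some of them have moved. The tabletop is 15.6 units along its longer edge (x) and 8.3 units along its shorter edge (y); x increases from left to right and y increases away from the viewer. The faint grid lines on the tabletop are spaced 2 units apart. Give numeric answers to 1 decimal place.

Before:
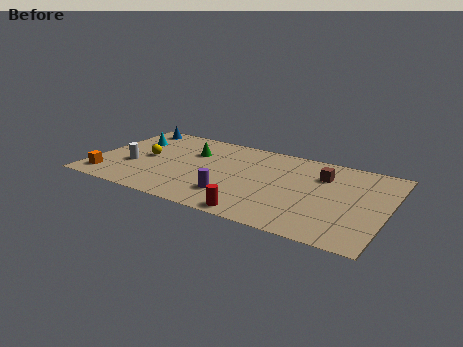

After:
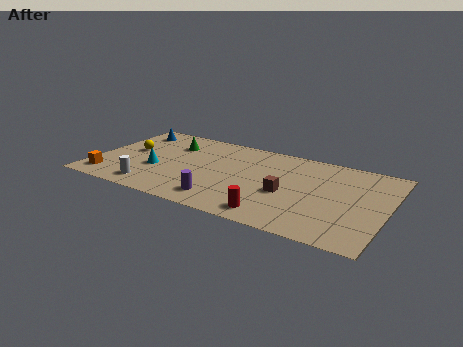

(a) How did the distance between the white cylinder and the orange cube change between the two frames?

+0.4

They were about 2.0 units apart before and 2.4 after — 0.4 units further apart.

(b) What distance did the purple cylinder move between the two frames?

0.8

From (7.7, 2.1) to (7.2, 1.5), the purple cylinder covered √(0.5² + 0.6²) ≈ 0.8 units.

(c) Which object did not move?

the orange cube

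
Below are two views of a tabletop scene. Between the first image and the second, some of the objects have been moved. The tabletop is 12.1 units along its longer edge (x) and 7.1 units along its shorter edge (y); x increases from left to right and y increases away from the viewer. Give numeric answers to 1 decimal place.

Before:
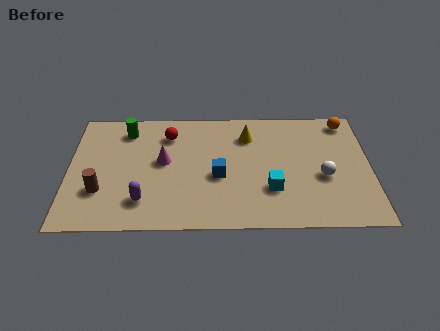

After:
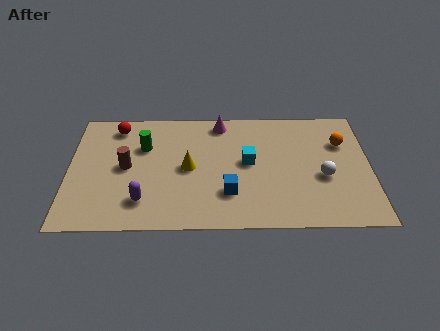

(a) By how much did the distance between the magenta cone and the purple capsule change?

+3.1

They were about 2.4 units apart before and 5.5 after — 3.1 units further apart.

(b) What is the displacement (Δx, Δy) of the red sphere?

(-2.1, 0.5)

From the two frames, the red sphere sits at roughly (4.0, 5.5) before and (1.9, 6.0) after.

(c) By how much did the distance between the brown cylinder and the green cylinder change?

-2.3

Before: roughly 3.7 units apart; after: 1.4. That's 2.3 units closer together.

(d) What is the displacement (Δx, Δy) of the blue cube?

(0.4, -1.0)

From the two frames, the blue cube sits at roughly (6.0, 3.0) before and (6.4, 2.0) after.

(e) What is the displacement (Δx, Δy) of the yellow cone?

(-2.4, -1.9)

The yellow cone started near (7.2, 5.4) and ended near (4.8, 3.5).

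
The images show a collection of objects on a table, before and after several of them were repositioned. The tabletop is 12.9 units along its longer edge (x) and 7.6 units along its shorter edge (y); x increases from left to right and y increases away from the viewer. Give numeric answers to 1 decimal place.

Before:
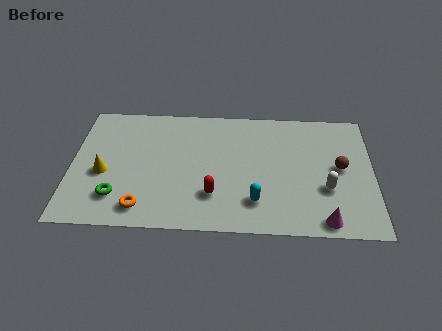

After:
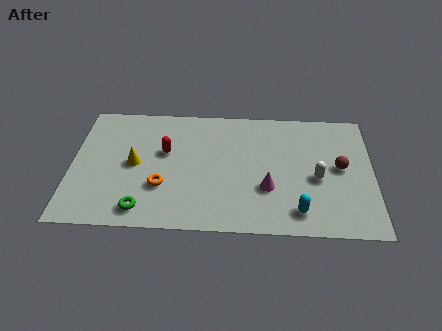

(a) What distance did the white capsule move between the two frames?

0.7

The white capsule moved from about (10.9, 2.7) to (10.5, 3.3), a distance of √(0.4² + 0.6²) ≈ 0.7.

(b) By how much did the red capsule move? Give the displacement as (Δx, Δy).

(-2.1, 2.5)

The red capsule was at about (6.1, 2.1) and moved to about (4.0, 4.6).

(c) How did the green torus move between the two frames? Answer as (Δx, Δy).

(1.1, -0.7)

From the two frames, the green torus sits at roughly (2.0, 1.8) before and (3.1, 1.1) after.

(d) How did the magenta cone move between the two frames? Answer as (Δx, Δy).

(-2.4, 1.8)

The magenta cone started near (10.8, 0.8) and ended near (8.4, 2.6).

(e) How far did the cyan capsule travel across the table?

1.9

The cyan capsule moved from about (7.9, 1.8) to (9.7, 1.3), a distance of √(1.8² + 0.5²) ≈ 1.9.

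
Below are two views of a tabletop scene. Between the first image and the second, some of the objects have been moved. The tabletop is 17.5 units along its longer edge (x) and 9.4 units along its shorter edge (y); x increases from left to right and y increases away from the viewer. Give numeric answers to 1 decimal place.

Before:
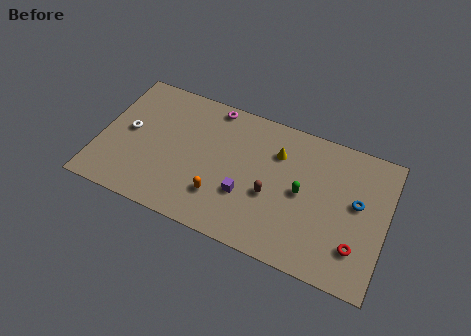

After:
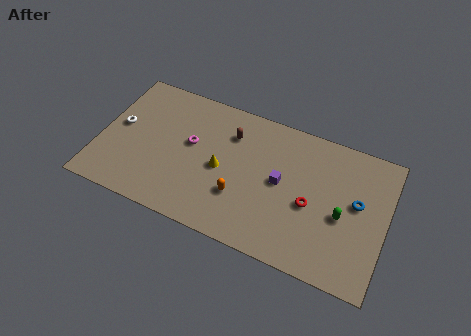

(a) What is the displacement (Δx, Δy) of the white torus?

(-0.6, 0.2)

The white torus started near (1.7, 4.9) and ended near (1.1, 5.1).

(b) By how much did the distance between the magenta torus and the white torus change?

-1.6

They were about 6.0 units apart before and 4.4 after — 1.6 units closer together.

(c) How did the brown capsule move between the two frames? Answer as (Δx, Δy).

(-2.8, 3.2)

The brown capsule started near (10.6, 3.8) and ended near (7.8, 7.0).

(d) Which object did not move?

the blue torus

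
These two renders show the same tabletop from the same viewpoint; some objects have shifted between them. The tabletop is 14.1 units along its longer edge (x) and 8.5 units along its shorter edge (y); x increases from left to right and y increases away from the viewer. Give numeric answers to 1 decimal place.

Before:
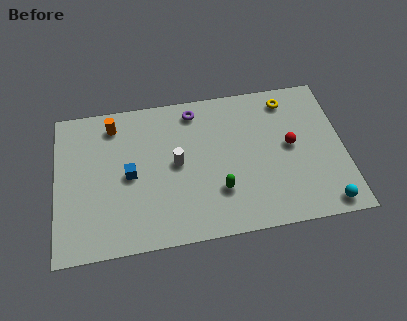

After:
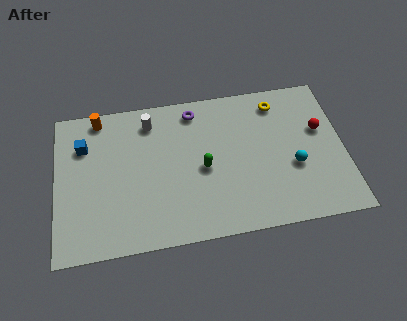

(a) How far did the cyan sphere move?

2.8

The cyan sphere moved from about (13.0, 0.9) to (11.6, 3.3), a distance of √(1.4² + 2.4²) ≈ 2.8.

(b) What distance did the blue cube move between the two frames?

3.0

The blue cube moved from about (3.6, 4.1) to (1.4, 6.1), a distance of √(2.2² + 2.0²) ≈ 3.0.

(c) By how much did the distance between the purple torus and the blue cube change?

+1.0

The distance was about 4.6 in the first image and 5.6 in the second, so they moved 1.0 units further apart.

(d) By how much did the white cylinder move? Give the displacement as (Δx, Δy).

(-1.2, 2.6)

From the two frames, the white cylinder sits at roughly (5.9, 4.4) before and (4.7, 7.0) after.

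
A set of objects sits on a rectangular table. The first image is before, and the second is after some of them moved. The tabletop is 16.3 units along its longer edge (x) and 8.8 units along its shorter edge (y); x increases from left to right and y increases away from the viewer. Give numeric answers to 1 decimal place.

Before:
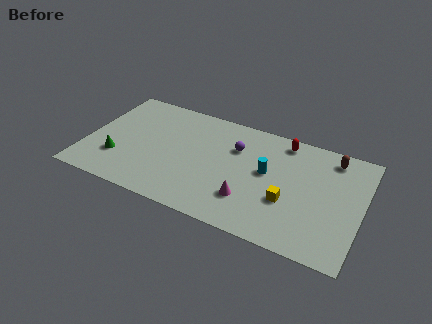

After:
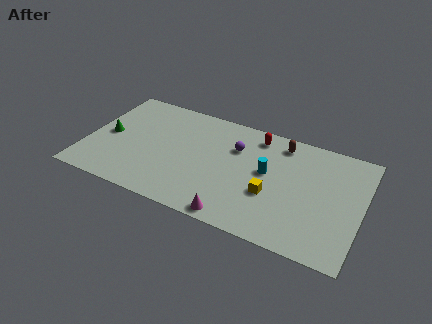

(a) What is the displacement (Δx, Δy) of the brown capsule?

(-3.0, 0.0)

The brown capsule started near (14.3, 7.5) and ended near (11.3, 7.5).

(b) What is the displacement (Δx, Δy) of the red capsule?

(-1.6, -0.2)

The red capsule started near (11.4, 7.7) and ended near (9.8, 7.5).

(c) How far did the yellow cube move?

1.0

The yellow cube was near (12.1, 3.2) before and (11.1, 3.3) after, so it travelled √(1.0² + 0.1²) ≈ 1.0 units.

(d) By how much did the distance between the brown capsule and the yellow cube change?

-0.6

Before: roughly 4.8 units apart; after: 4.2. That's 0.6 units closer together.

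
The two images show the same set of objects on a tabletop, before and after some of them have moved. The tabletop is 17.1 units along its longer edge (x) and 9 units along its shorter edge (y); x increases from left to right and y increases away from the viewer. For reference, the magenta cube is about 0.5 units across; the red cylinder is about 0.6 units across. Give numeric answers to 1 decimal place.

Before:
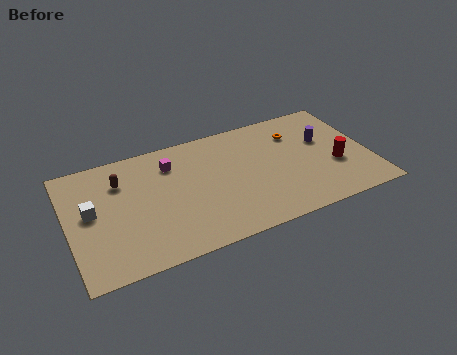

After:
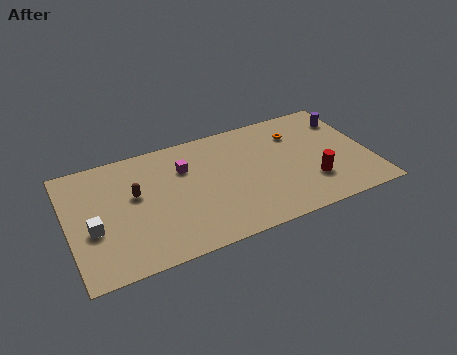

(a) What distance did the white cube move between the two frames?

1.3

The white cube moved from about (1.3, 4.9) to (1.3, 3.6), a distance of √(0.0² + 1.3²) ≈ 1.3.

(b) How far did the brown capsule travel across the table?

1.5

The brown capsule moved from about (3.1, 6.6) to (3.8, 5.3), a distance of √(0.7² + 1.3²) ≈ 1.5.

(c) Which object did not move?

the orange torus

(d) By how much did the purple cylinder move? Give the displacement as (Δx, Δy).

(1.5, 1.3)

From the two frames, the purple cylinder sits at roughly (14.7, 5.6) before and (16.2, 6.9) after.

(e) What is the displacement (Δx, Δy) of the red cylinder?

(-1.5, -0.8)

The red cylinder was at about (15.1, 3.4) and moved to about (13.6, 2.6).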